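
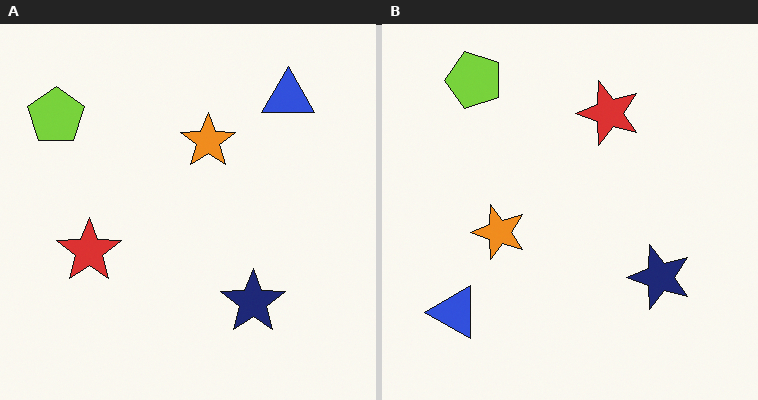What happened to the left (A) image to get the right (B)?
Transposed (reflected across the top-left ↔ bottom-right diagonal).

Shapes have swapped their row and column positions — what was in the top-right is now in the bottom-left — a diagonal reflection.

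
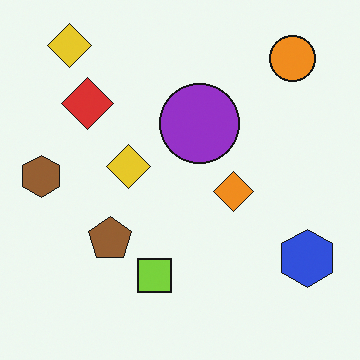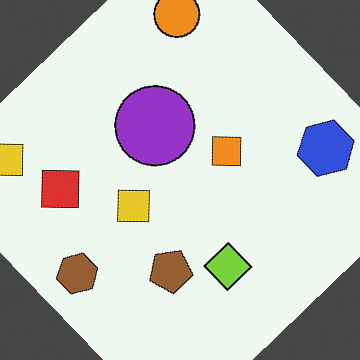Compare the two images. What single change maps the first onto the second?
Rotated counter-clockwise by a large amount — several tens of degrees.

Every shape is tilted by the same angle and the image corners show triangular fill wedges — a whole-image rotation by a non-right angle.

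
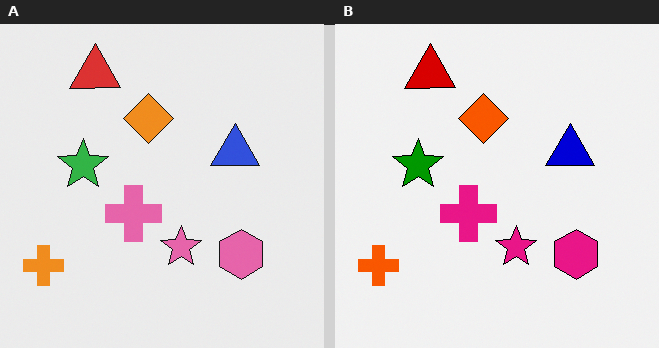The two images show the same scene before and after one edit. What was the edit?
The image was boosted in contrast.

Tones are pushed away from mid-grey across the whole image — a global contrast change.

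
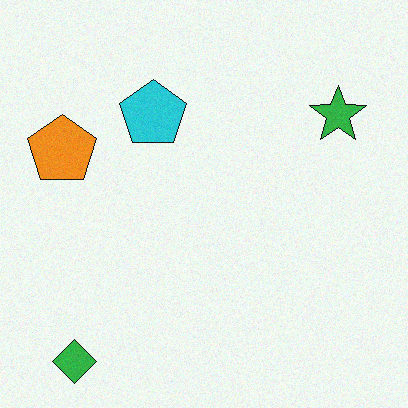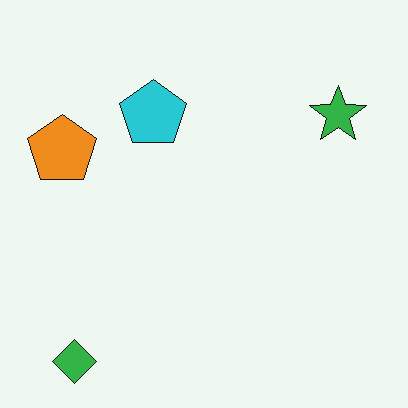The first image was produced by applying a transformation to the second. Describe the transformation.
It was degraded with subtle gaussian noise.

Random speckle covers the whole image, including the flat background.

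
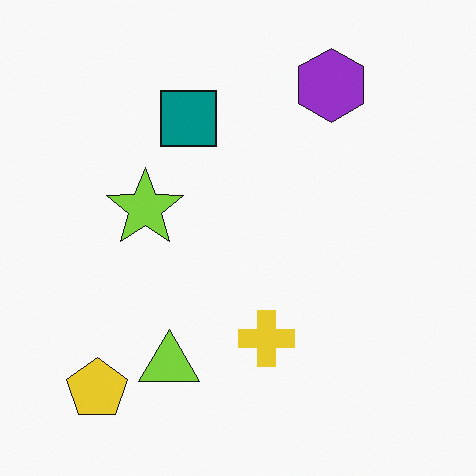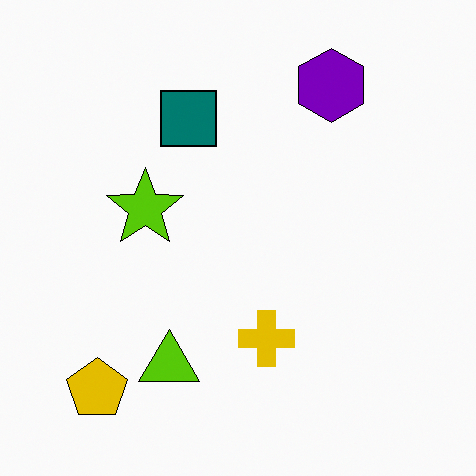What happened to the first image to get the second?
Given slightly increased contrast.

Tones are pushed away from mid-grey across the whole image — a global contrast change.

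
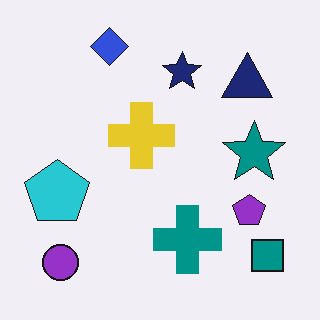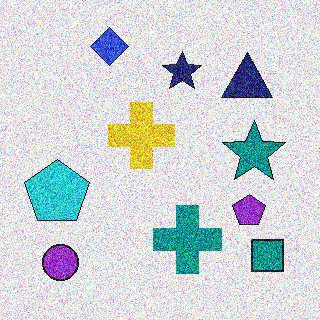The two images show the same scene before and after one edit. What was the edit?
The transformation is: degraded with a thick layer of grain.

Random speckle covers the whole image, including the flat background.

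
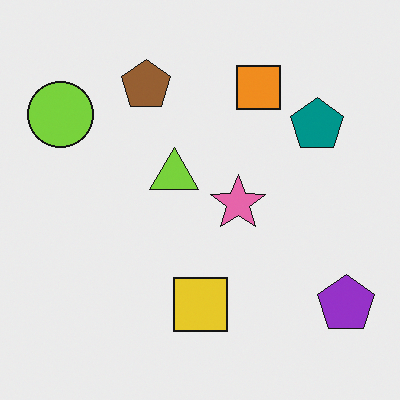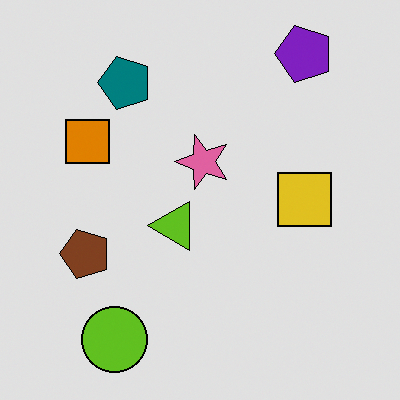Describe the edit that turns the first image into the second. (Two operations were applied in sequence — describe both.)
It was moderately posterized, then rotated 90° counter-clockwise.

Each flat color has snapped to a coarser quantized level — most visibly, the near-white background has dropped to a flat grey. The purple pentagon sits in the bottom-right of the first image and the top-right of the second — consistent with a whole-image 90° counter-clockwise rotation.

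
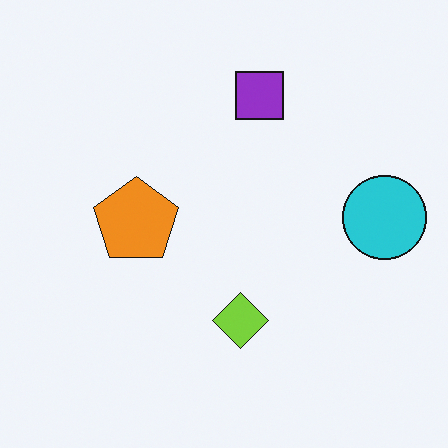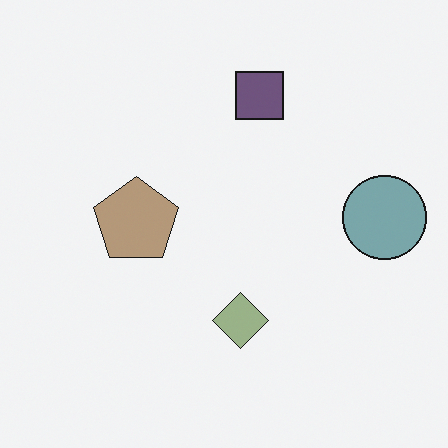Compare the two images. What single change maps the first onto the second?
The transformation is: heavily desaturated.

All colors are more muted and greyish — a global saturation change.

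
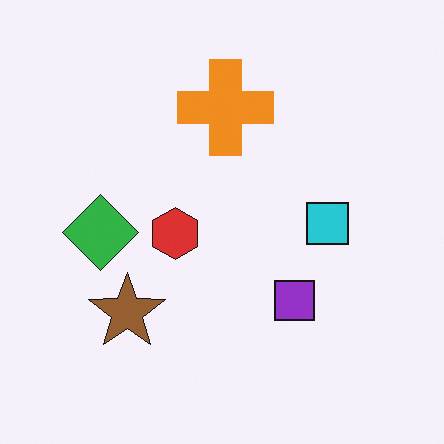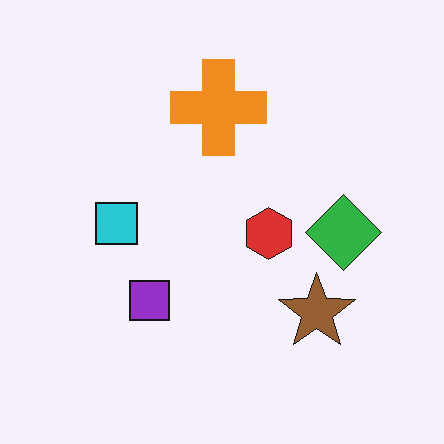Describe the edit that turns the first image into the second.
The second image is the first flipped horizontally (left ↔ right).

The green diamond is in the left of the first image and the right of the second — shapes on opposite sides of the vertical midline have swapped in a mirror flip.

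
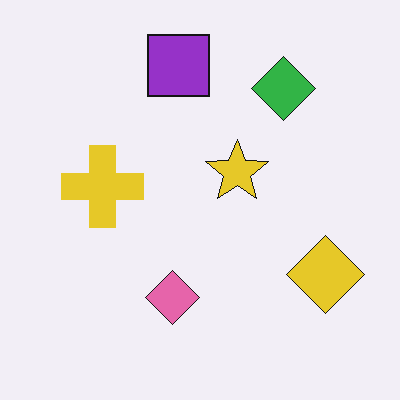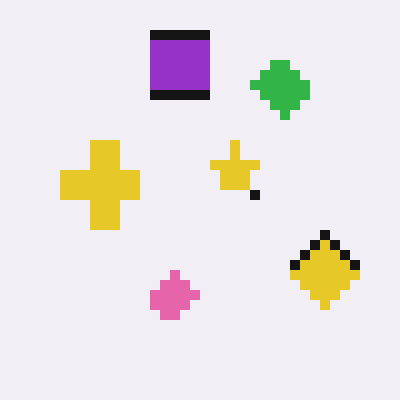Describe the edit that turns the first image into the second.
This is the original image coarsely pixelated.

Shapes are reduced to large square blocks; fine edges and outlines are lost — a downscale-then-upscale (mosaic) effect.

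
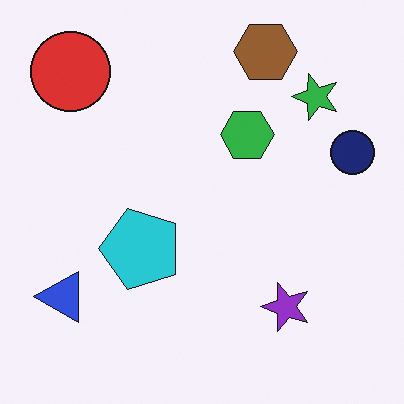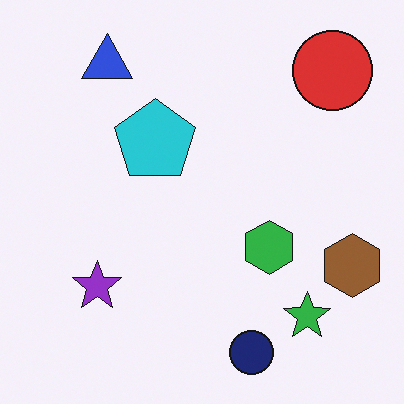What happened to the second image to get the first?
It was rotated 90° counter-clockwise.

The red circle sits in the top-right of the second image and the top-left of the first — consistent with a whole-image 90° counter-clockwise rotation.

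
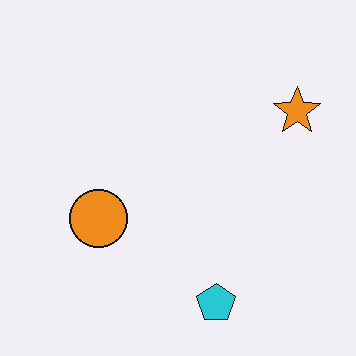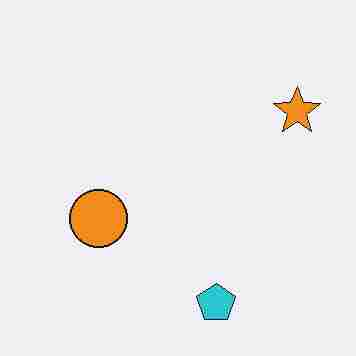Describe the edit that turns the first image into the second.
Heavily JPEG-compressed with obvious blocking artifacts.

Blocky 8×8 compression artifacts appear around shape edges and the flat background shows ringing — characteristic JPEG degradation.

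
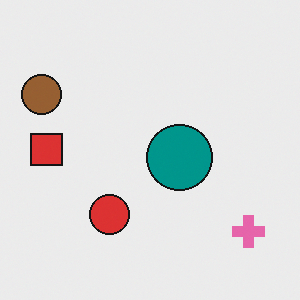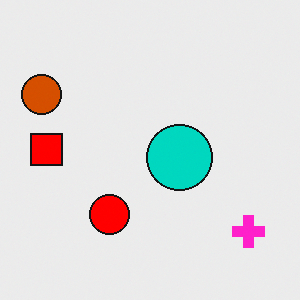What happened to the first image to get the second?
The second image is the first made much more vivid (saturation change).

All colors are more vivid — a global saturation change.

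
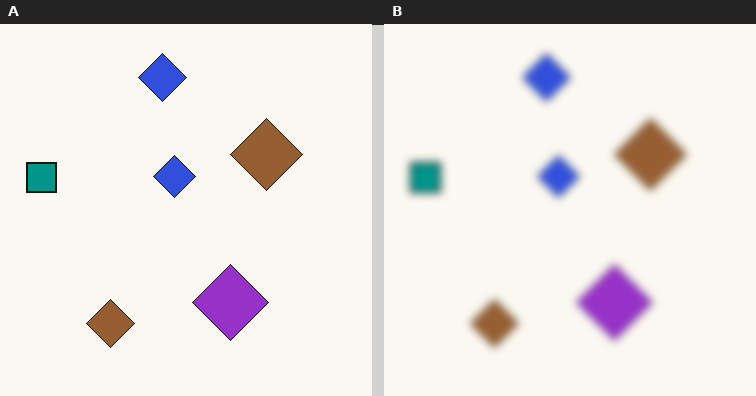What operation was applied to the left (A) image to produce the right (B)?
The right (B) image is the left (A) noticeably gaussian-blurred.

Shape edges and outlines are uniformly softened across the whole image.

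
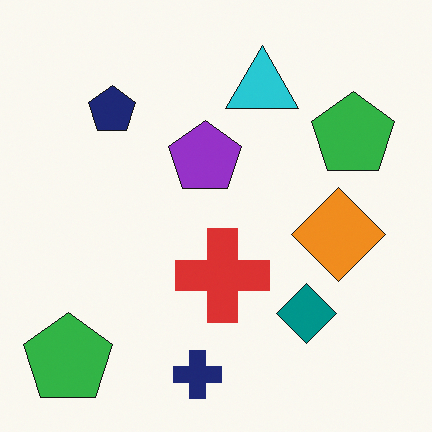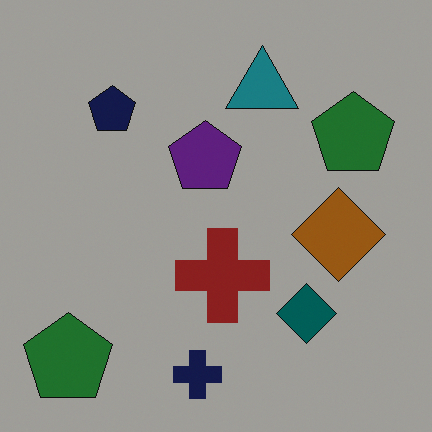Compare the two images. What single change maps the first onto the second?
It was substantially darkened.

Every pixel — background and shapes alike — is uniformly darkened.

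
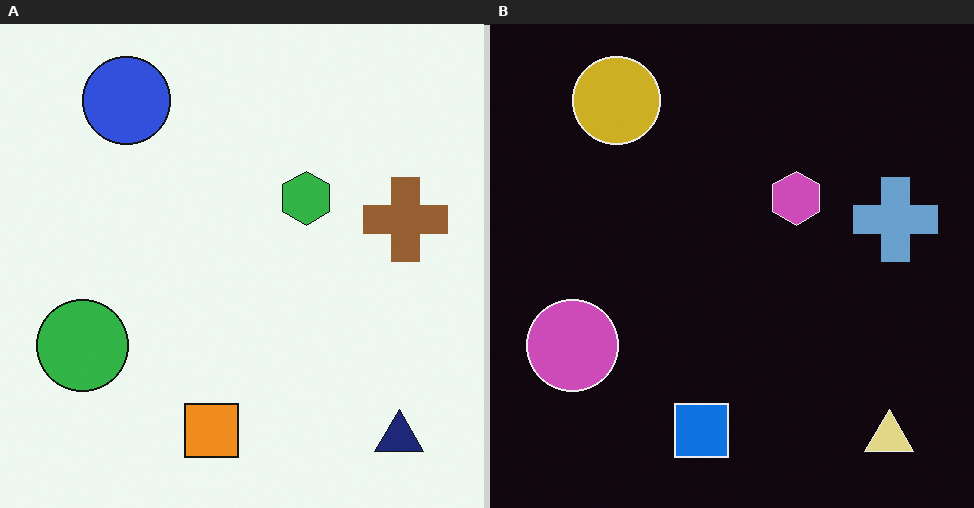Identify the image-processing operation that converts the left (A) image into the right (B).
Color-inverted (negative).

The light background has become dark and every shape's color is its complement — a photographic negative.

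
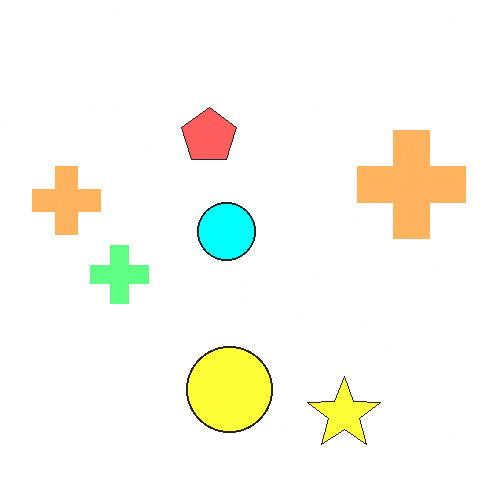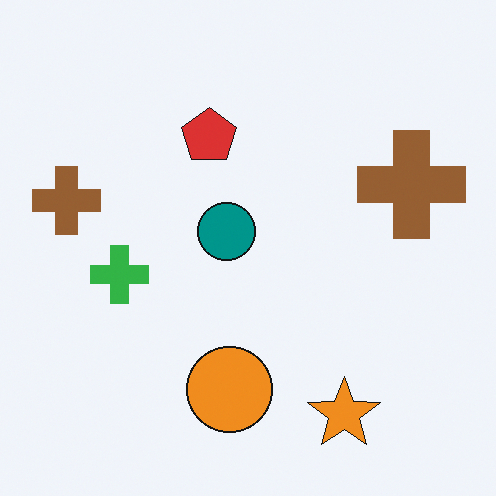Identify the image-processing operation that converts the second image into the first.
The first image is the second noticeably brightened.

Every pixel — background and shapes alike — is uniformly brightened.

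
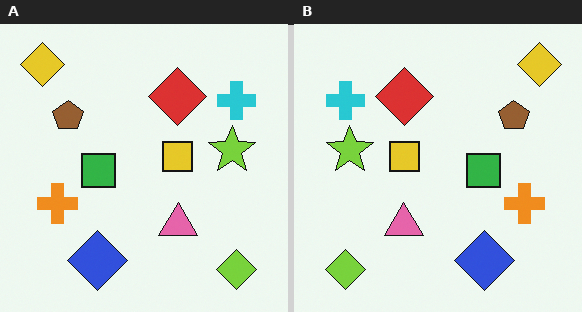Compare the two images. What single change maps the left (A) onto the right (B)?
The transformation is: flipped horizontally (left ↔ right).

The yellow diamond is in the top-left of the left (A) image and the top-right of the right (B) — shapes on opposite sides of the vertical midline have swapped in a mirror flip.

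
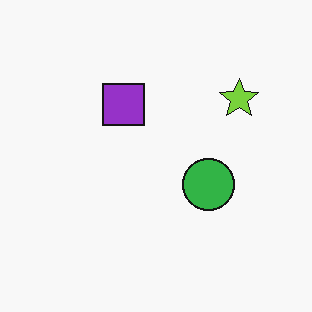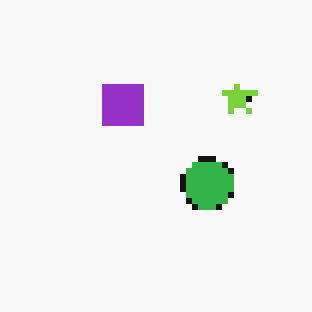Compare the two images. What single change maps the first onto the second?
The second image is the first pixelated into visible square blocks.

Shapes are reduced to large square blocks; fine edges and outlines are lost — a downscale-then-upscale (mosaic) effect.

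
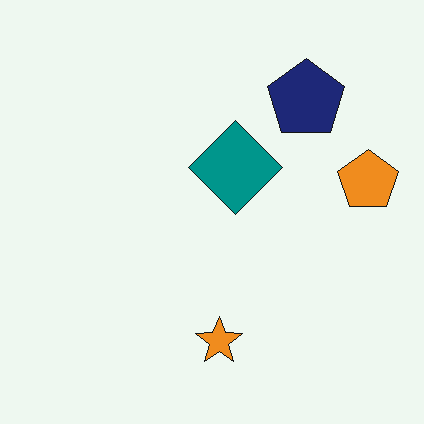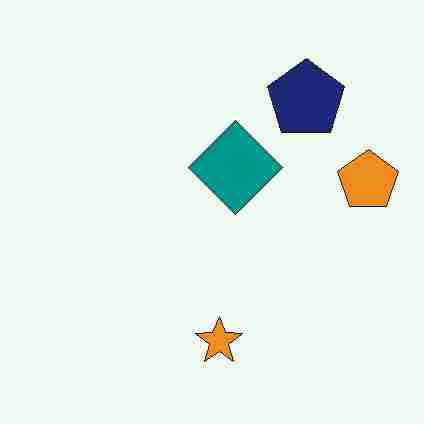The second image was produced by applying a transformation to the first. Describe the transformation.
The transformation is: heavily JPEG-compressed with obvious blocking artifacts.

Blocky 8×8 compression artifacts appear around shape edges and the flat background shows ringing — characteristic JPEG degradation.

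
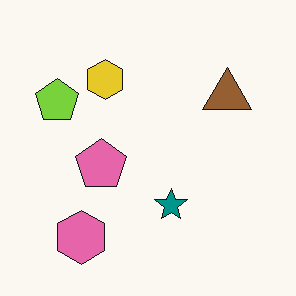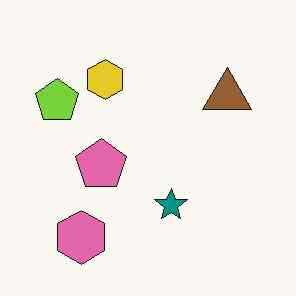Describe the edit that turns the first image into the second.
The image was JPEG-compressed with visible artifacts.

Blocky 8×8 compression artifacts appear around shape edges and the flat background shows ringing — characteristic JPEG degradation.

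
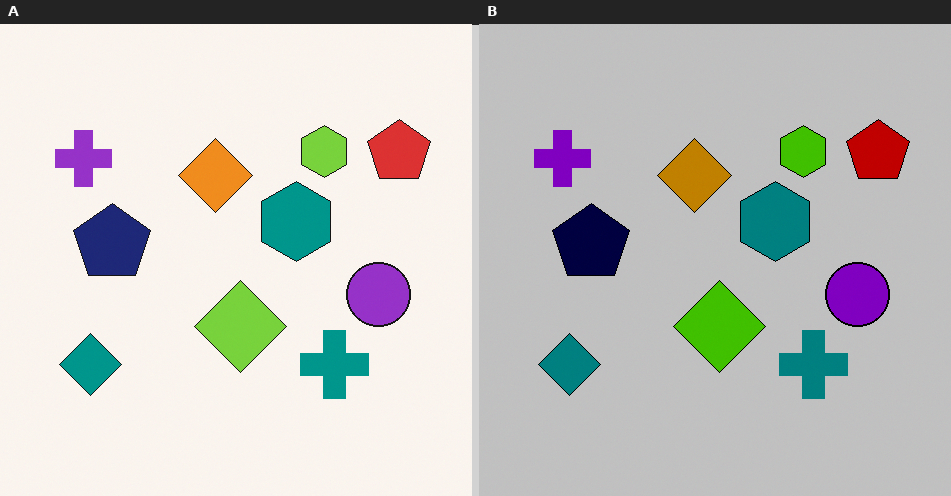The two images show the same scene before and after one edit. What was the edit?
The image was aggressively posterized.

Each flat color has snapped to a coarser quantized level — most visibly, the near-white background has dropped to a flat grey.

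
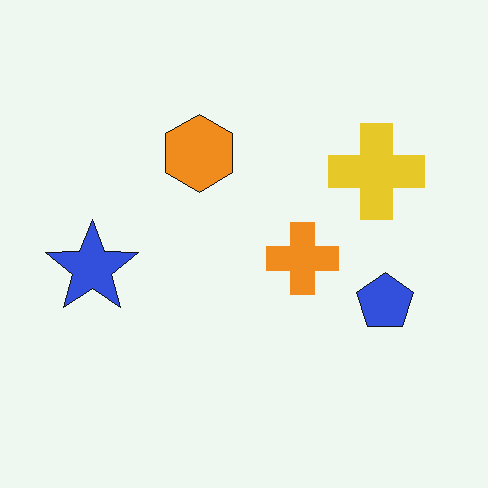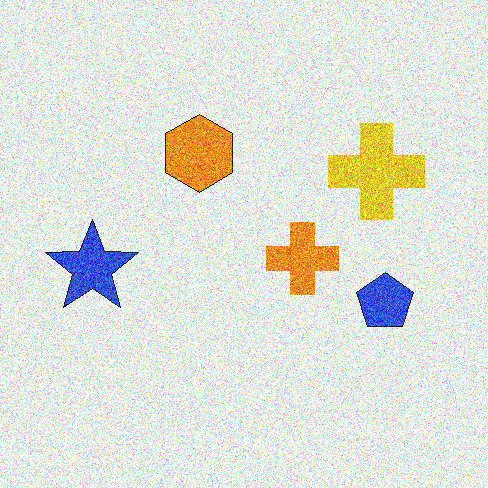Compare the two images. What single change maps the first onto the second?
This is the original image degraded with strong gaussian noise.

Random speckle covers the whole image, including the flat background.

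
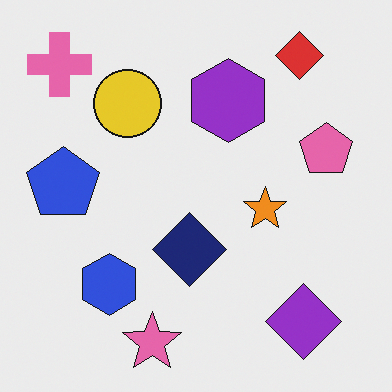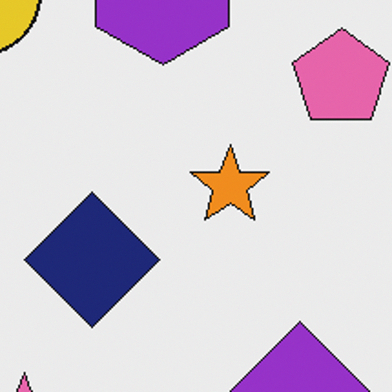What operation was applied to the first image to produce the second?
The image was cropped tightly and scaled back up.

The visible shapes are larger and the field of view is narrower; shapes near the original edges may be partly or wholly outside the frame — a crop-and-rescale.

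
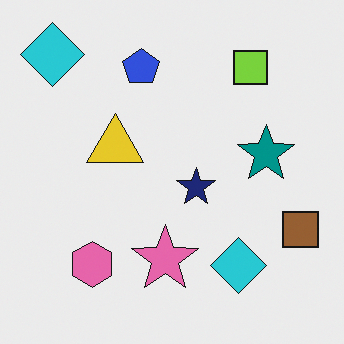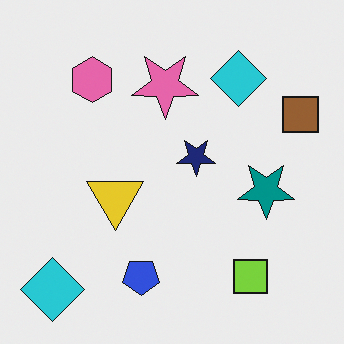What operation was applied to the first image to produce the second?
Flipped vertically (top ↔ bottom).

The blue pentagon is in the top of the first image and the bottom of the second — shapes on opposite sides of the horizontal midline have swapped in a mirror flip.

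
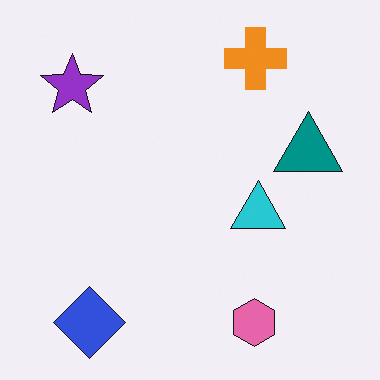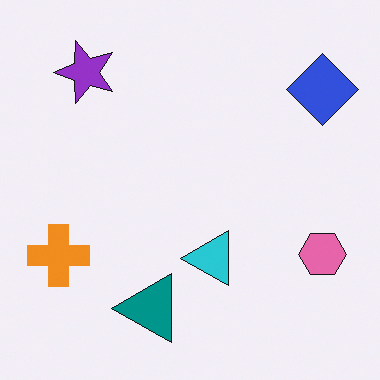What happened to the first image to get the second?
Transposed (reflected across the top-left ↔ bottom-right diagonal).

Shapes have swapped their row and column positions — what was in the top-right is now in the bottom-left — a diagonal reflection.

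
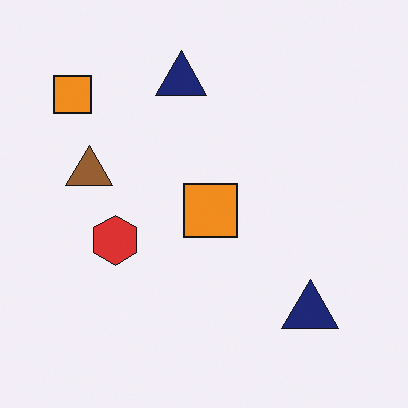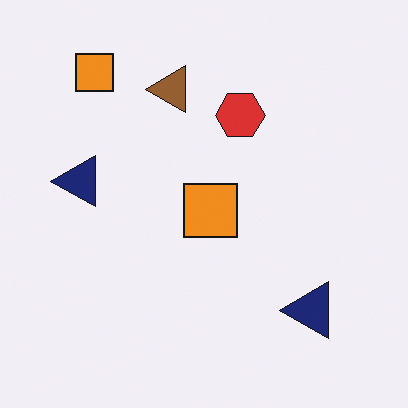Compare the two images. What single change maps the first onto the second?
The second image is the first transposed (reflected across the top-left ↔ bottom-right diagonal).

Shapes have swapped their row and column positions — what was in the top-right is now in the bottom-left — a diagonal reflection.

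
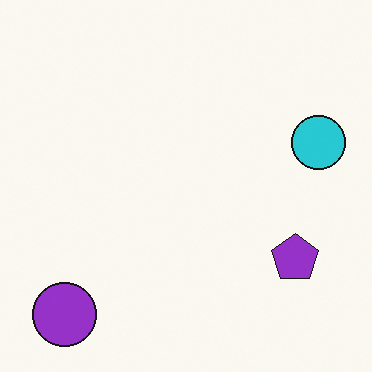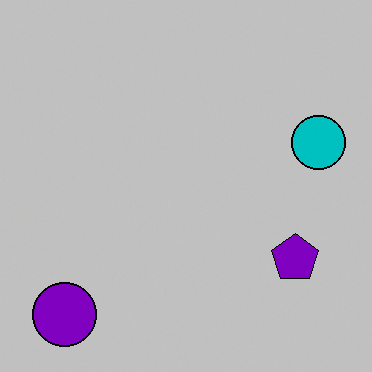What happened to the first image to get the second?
Aggressively posterized.

Each flat color has snapped to a coarser quantized level — most visibly, the near-white background has dropped to a flat grey.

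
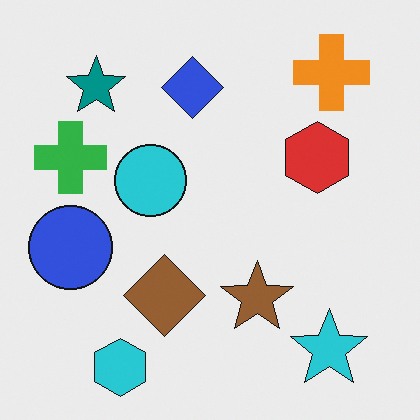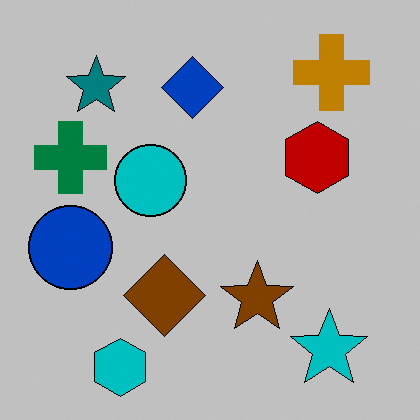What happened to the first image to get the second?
The image was heavily posterized to just a handful of flat colors.

Each flat color has snapped to a coarser quantized level — most visibly, the near-white background has dropped to a flat grey.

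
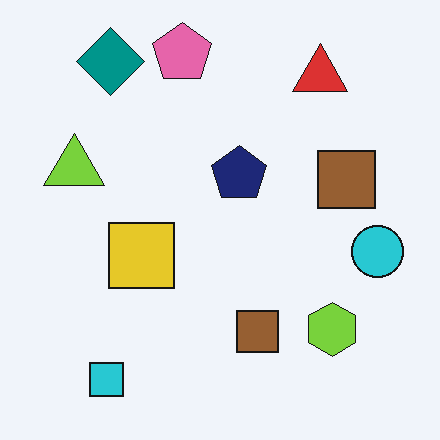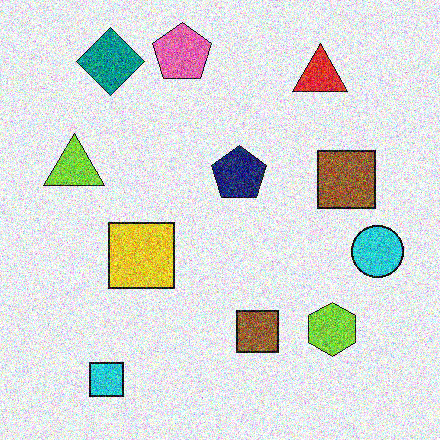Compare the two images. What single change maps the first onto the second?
The second image is the first degraded with a thick layer of grain.

Random speckle covers the whole image, including the flat background.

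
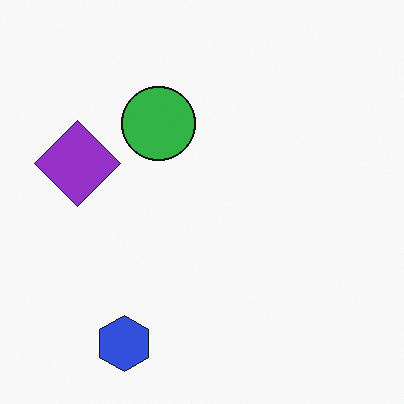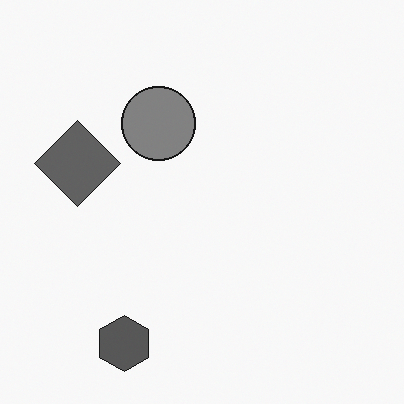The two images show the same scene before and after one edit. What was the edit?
The transformation is: converted to grayscale.

All color is removed — every shape is now a shade of grey.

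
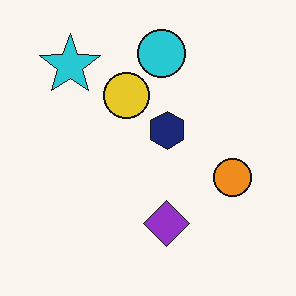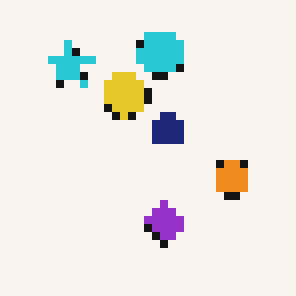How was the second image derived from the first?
The transformation is: pixelated into visible square blocks.

Shapes are reduced to large square blocks; fine edges and outlines are lost — a downscale-then-upscale (mosaic) effect.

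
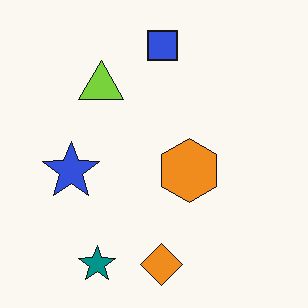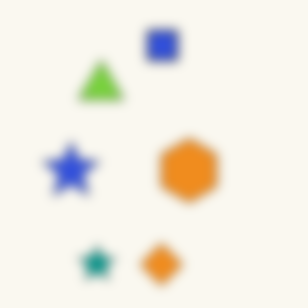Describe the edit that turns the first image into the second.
The transformation is: heavily blurred.

Shape edges and outlines are uniformly softened across the whole image.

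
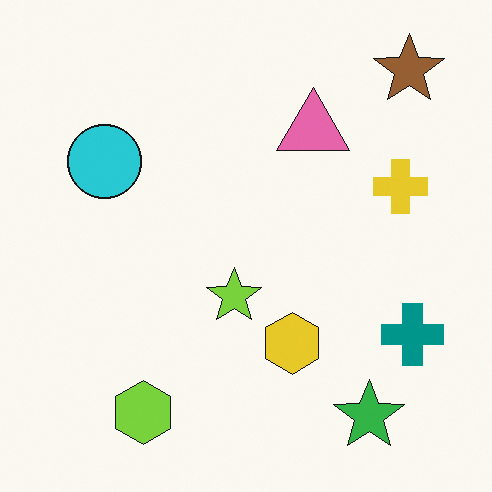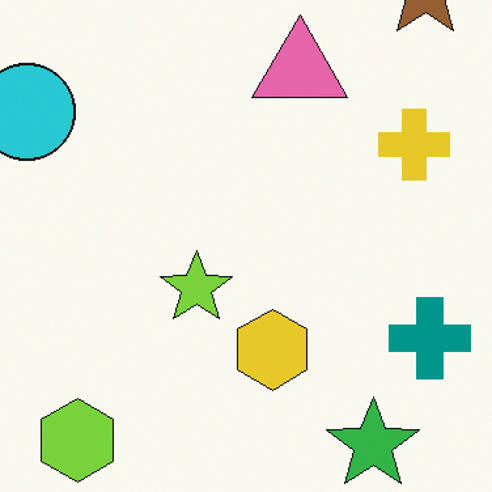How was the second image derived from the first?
The second image is the first cropped to a modestly smaller region and rescaled.

The visible shapes are larger and the field of view is narrower; shapes near the original edges may be partly or wholly outside the frame — a crop-and-rescale.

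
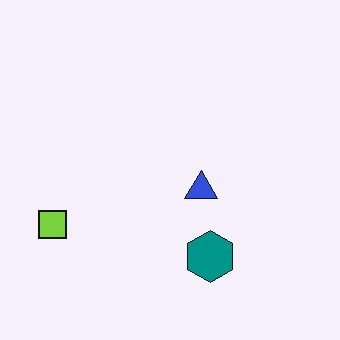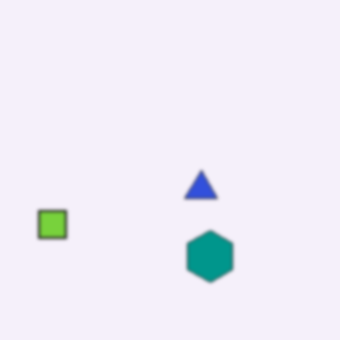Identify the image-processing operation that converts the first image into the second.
The transformation is: lightly blurred.

Shape edges and outlines are uniformly softened across the whole image.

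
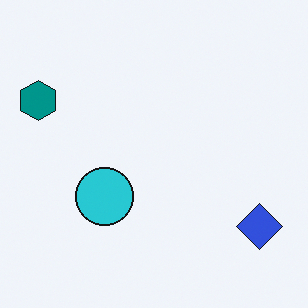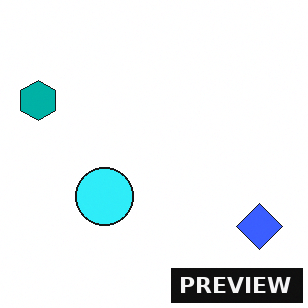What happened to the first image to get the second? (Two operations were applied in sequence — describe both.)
This is the original image slightly brightened, then watermarked with the text "PREVIEW" in the lower-right corner.

Every pixel — background and shapes alike — is uniformly brightened. A dark label reading "PREVIEW" appears in the lower-right corner.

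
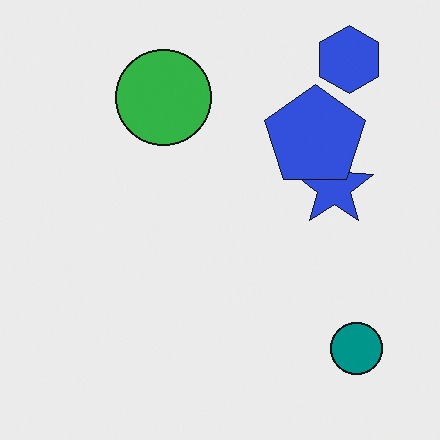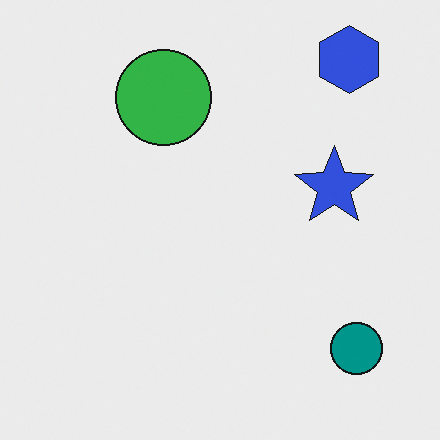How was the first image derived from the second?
The image was overlaid with an additional blue pentagon.

A blue pentagon appears in the first image that is absent from the second.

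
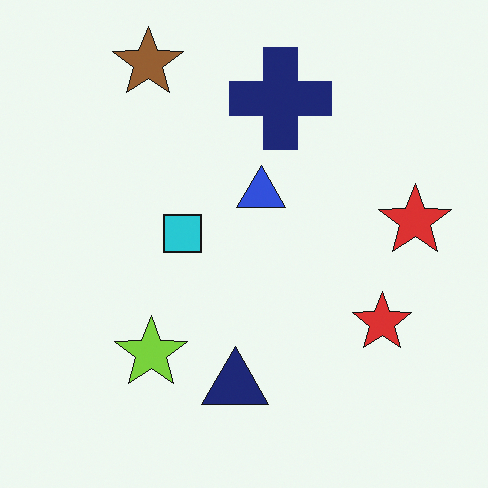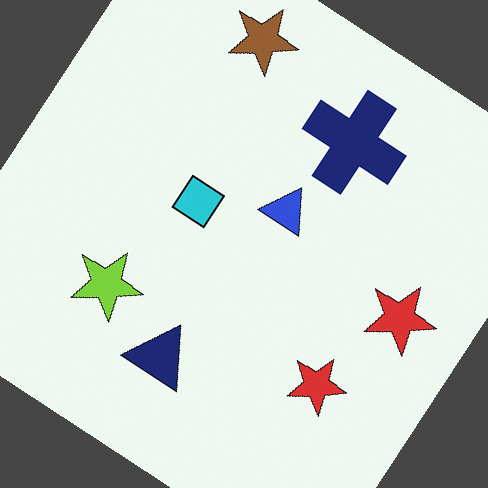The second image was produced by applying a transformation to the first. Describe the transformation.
The transformation is: rotated clockwise by a large amount — several tens of degrees.

Every shape is tilted by the same angle and the image corners show triangular fill wedges — a whole-image rotation by a non-right angle.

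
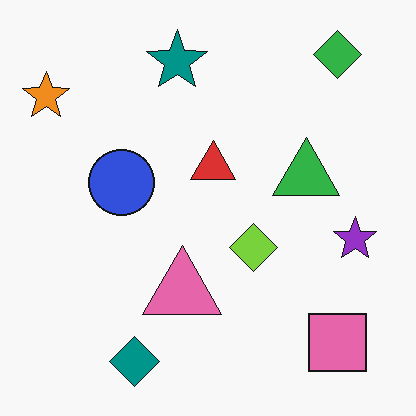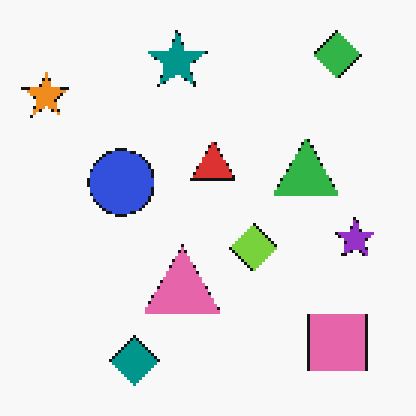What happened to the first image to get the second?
Mildly pixelated.

Shapes are reduced to large square blocks; fine edges and outlines are lost — a downscale-then-upscale (mosaic) effect.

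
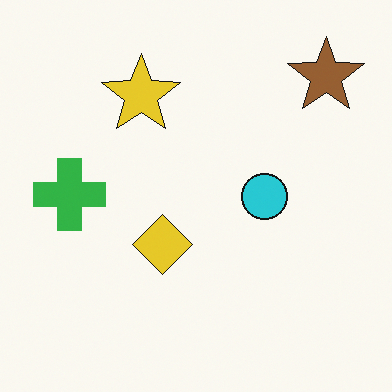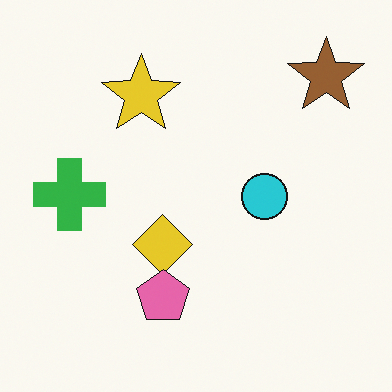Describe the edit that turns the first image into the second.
This is the original image overlaid with an additional pink pentagon.

A pink pentagon appears in the second image that is absent from the first.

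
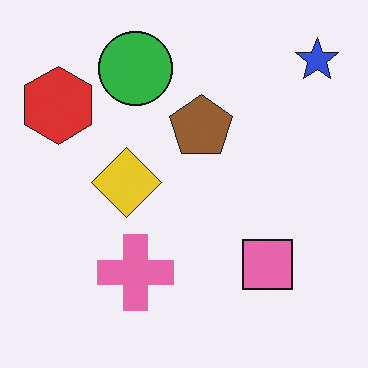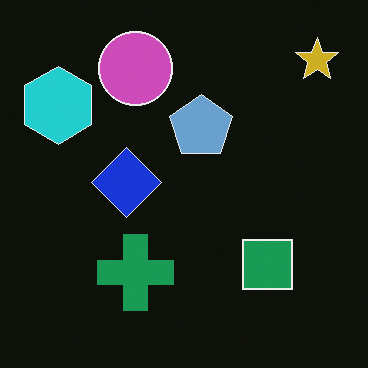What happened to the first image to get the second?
This is the original image color-inverted (negative).

The light background has become dark and every shape's color is its complement — a photographic negative.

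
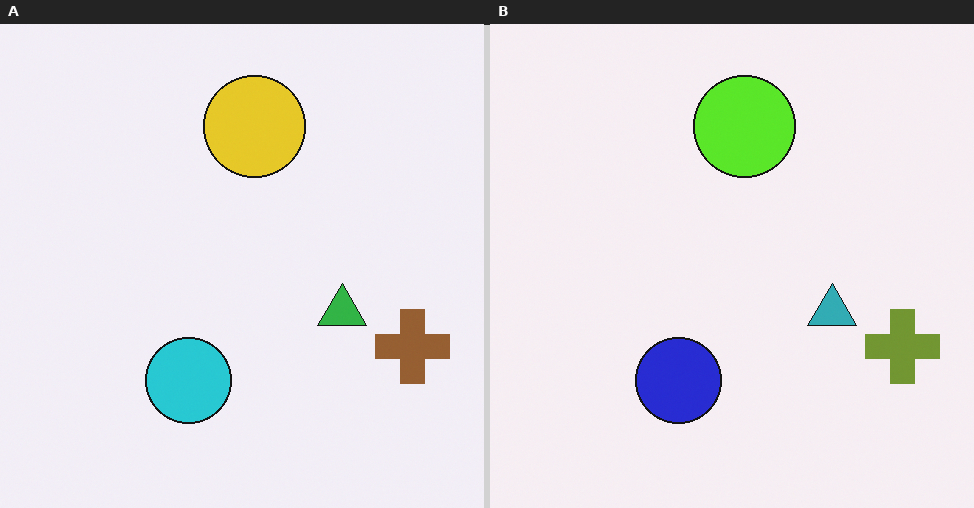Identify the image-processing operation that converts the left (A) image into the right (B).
This is the original image hue-shifted by a small amount.

Every shape's color has rotated by the same amount around the hue wheel — a uniform hue shift.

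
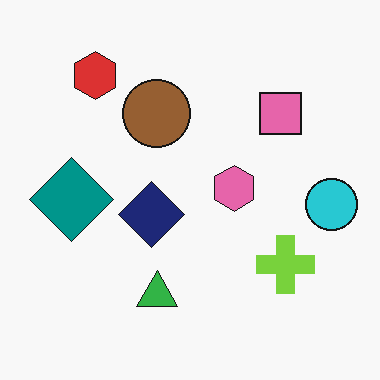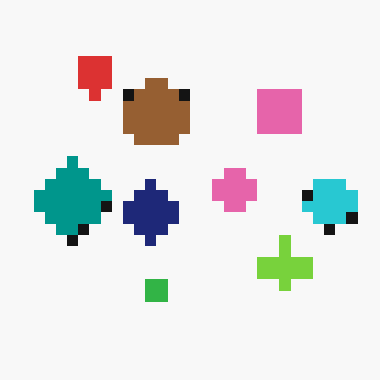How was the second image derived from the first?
It was heavily pixelated into large blocks.

Shapes are reduced to large square blocks; fine edges and outlines are lost — a downscale-then-upscale (mosaic) effect.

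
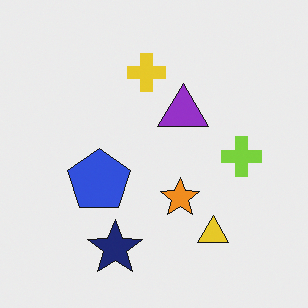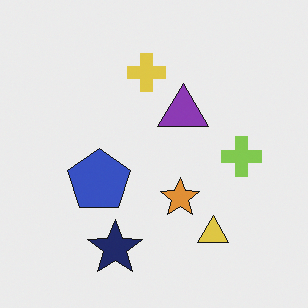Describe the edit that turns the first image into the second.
The image was slightly desaturated.

All colors are more muted and greyish — a global saturation change.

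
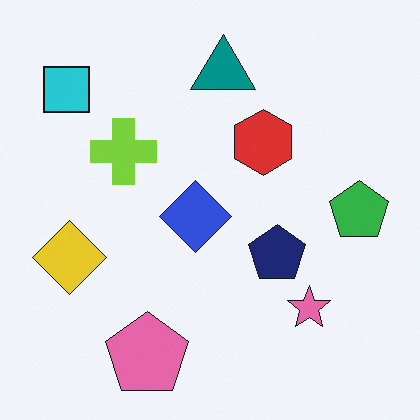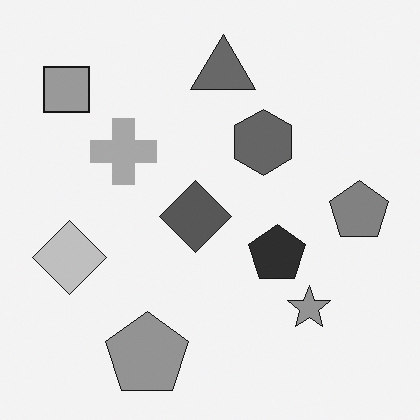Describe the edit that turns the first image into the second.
This is the original image converted to grayscale.

All color is removed — every shape is now a shade of grey.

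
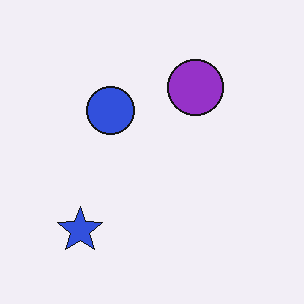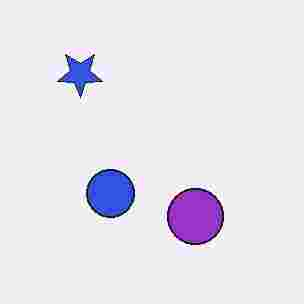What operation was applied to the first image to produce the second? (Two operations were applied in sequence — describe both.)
The image was heavily JPEG-compressed with obvious blocking artifacts, then flipped vertically (top ↔ bottom).

Blocky 8×8 compression artifacts appear around shape edges and the flat background shows ringing — characteristic JPEG degradation. The blue star is in the bottom-left of the first image and the top-left of the second — shapes on opposite sides of the horizontal midline have swapped in a mirror flip.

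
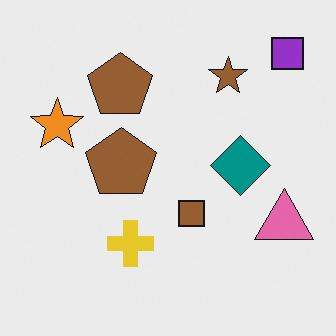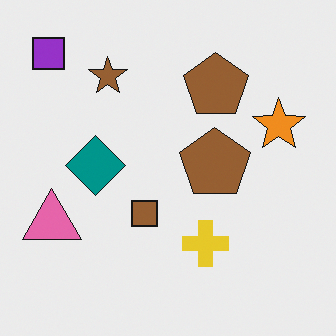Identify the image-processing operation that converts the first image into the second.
The image was flipped horizontally (left ↔ right).

The purple square is in the top-right of the first image and the top-left of the second — shapes on opposite sides of the vertical midline have swapped in a mirror flip.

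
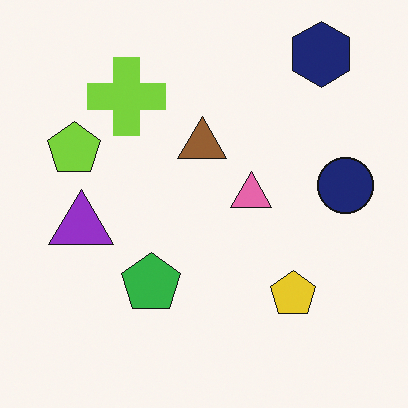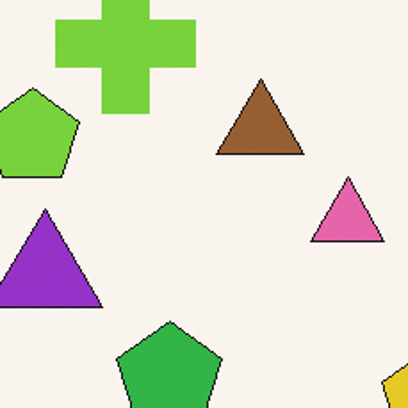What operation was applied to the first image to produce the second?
Cropped tightly and scaled back up.

The visible shapes are larger and the field of view is narrower; shapes near the original edges may be partly or wholly outside the frame — a crop-and-rescale.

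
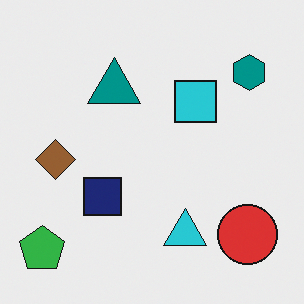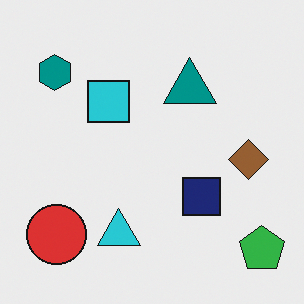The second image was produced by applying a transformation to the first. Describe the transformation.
It was flipped horizontally (left ↔ right).

The green pentagon is in the bottom-left of the first image and the bottom-right of the second — shapes on opposite sides of the vertical midline have swapped in a mirror flip.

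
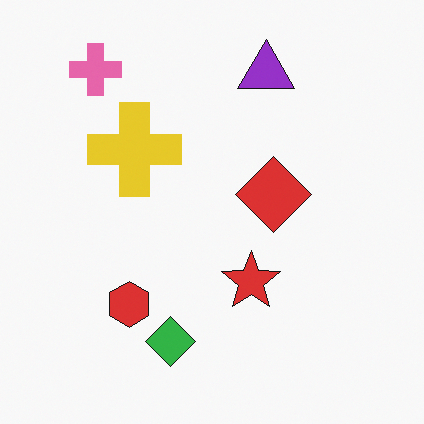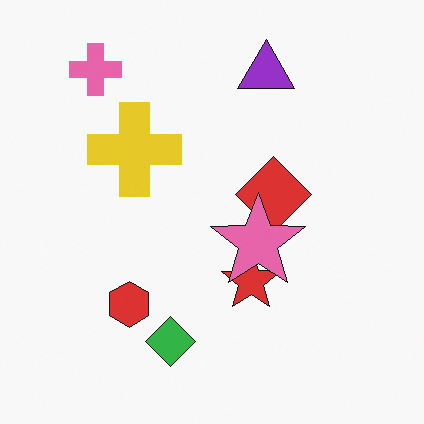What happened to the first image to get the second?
It was overlaid with an additional pink star.

A pink star appears in the second image that is absent from the first.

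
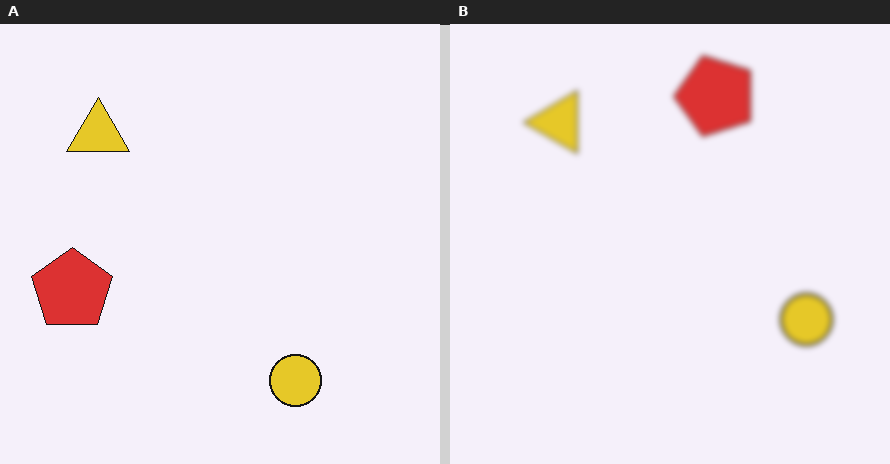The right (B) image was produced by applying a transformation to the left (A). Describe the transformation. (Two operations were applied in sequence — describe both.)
It was moderately blurred, then transposed (reflected across the top-left ↔ bottom-right diagonal).

Shape edges and outlines are uniformly softened across the whole image. Shapes have swapped their row and column positions — what was in the top-right is now in the bottom-left — a diagonal reflection.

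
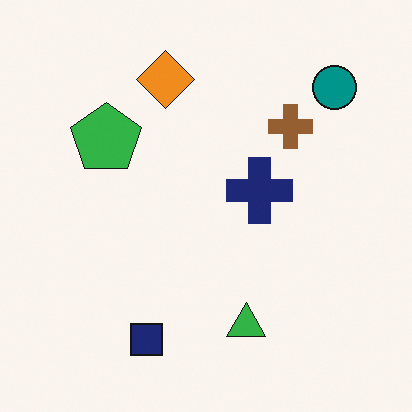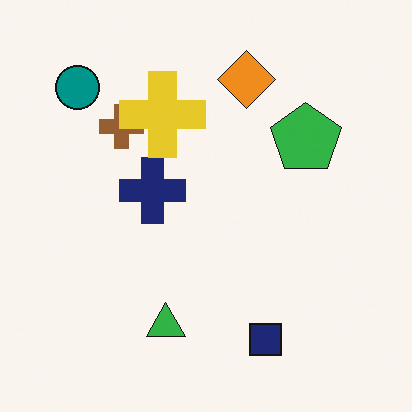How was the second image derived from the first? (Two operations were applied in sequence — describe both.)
The second image is the first flipped horizontally (left ↔ right), then overlaid with an additional yellow cross.

The teal circle is in the top-right of the first image and the top-left of the second — shapes on opposite sides of the vertical midline have swapped in a mirror flip. A yellow cross appears in the second image that is absent from the first.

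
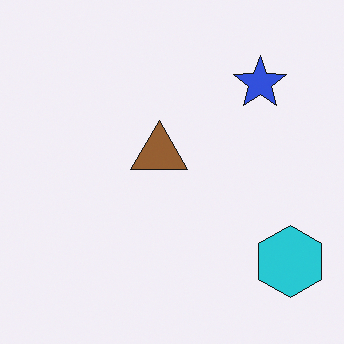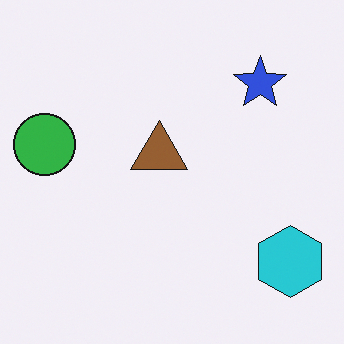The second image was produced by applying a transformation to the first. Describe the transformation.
The transformation is: overlaid with an additional green circle.

A green circle appears in the second image that is absent from the first.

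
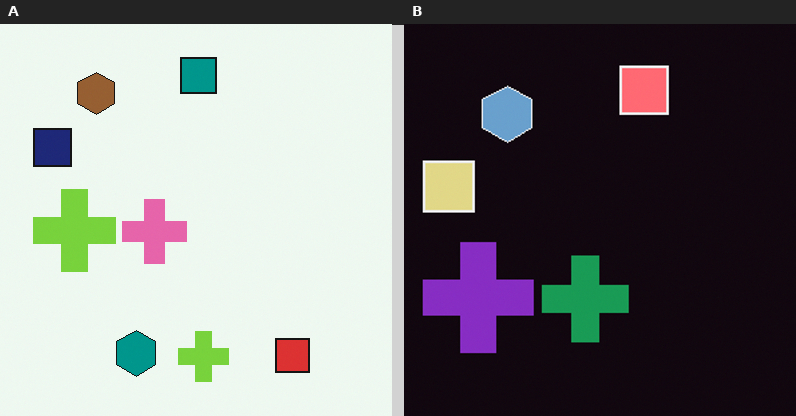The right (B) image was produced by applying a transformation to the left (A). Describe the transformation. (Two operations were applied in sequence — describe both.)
The image was cropped slightly and scaled back up, then color-inverted (negative).

The visible shapes are larger and the field of view is narrower; shapes near the original edges may be partly or wholly outside the frame — a crop-and-rescale. The light background has become dark and every shape's color is its complement — a photographic negative.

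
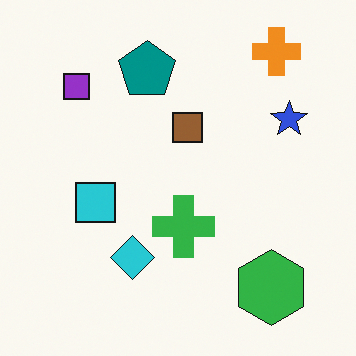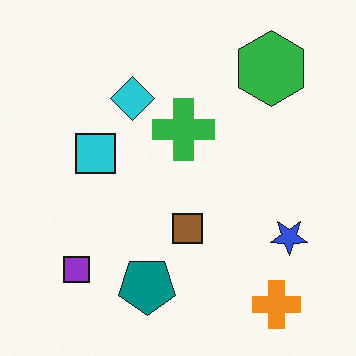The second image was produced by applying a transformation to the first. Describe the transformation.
The image was flipped vertically (top ↔ bottom).

The orange cross is in the top-right of the first image and the bottom-right of the second — shapes on opposite sides of the horizontal midline have swapped in a mirror flip.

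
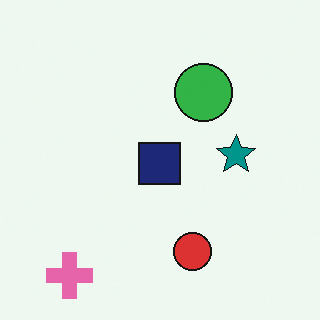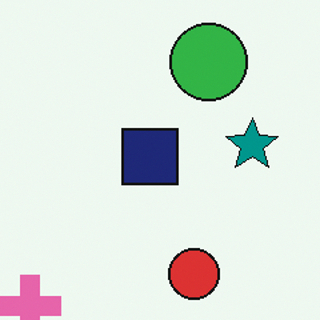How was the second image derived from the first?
This is the original image cropped slightly and scaled back up.

The visible shapes are larger and the field of view is narrower; shapes near the original edges may be partly or wholly outside the frame — a crop-and-rescale.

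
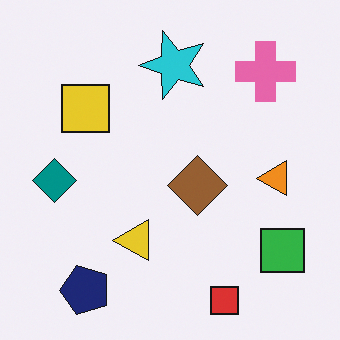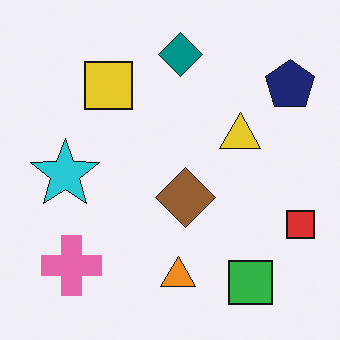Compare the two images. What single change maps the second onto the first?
This is the original image transposed (reflected across the top-left ↔ bottom-right diagonal).

Shapes have swapped their row and column positions — what was in the top-right is now in the bottom-left — a diagonal reflection.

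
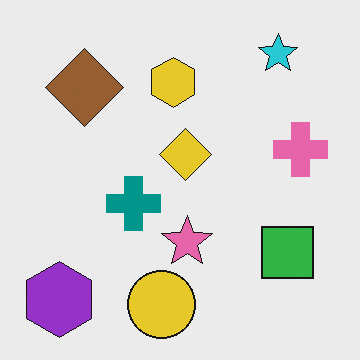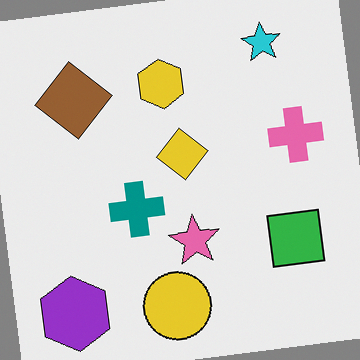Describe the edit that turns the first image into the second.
This is the original image rotated counter-clockwise by a slight angle.

Every shape is tilted by the same angle and the image corners show triangular fill wedges — a whole-image rotation by a non-right angle.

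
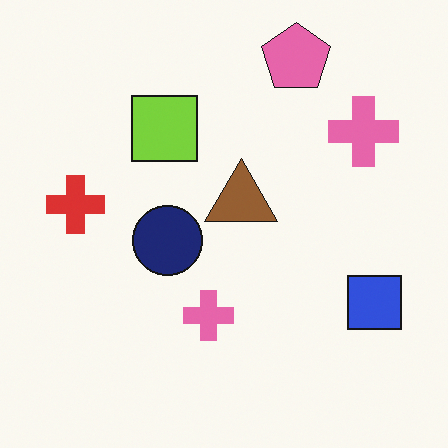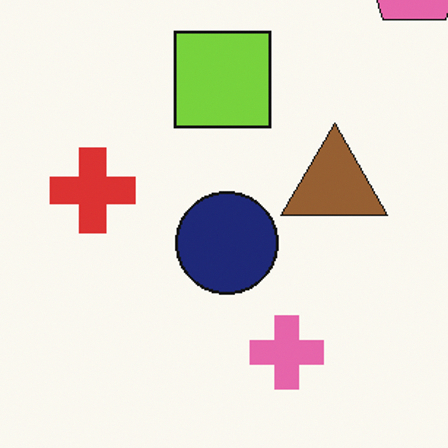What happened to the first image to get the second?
The image was cropped to a modestly smaller region and rescaled.

The visible shapes are larger and the field of view is narrower; shapes near the original edges may be partly or wholly outside the frame — a crop-and-rescale.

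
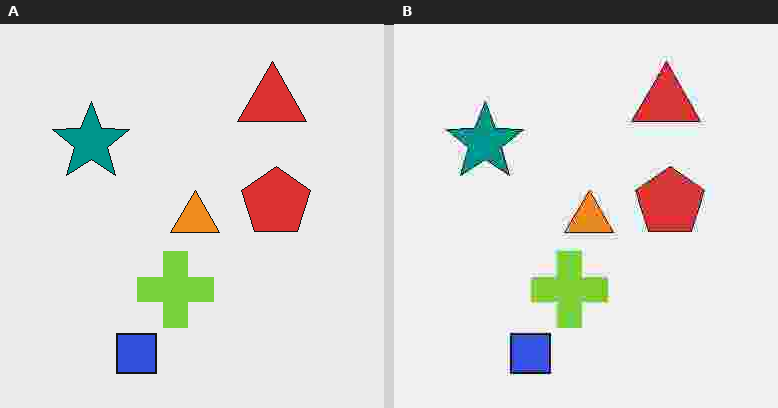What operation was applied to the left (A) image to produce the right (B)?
The right (B) image is the left (A) heavily JPEG-compressed with obvious blocking artifacts.

Blocky 8×8 compression artifacts appear around shape edges and the flat background shows ringing — characteristic JPEG degradation.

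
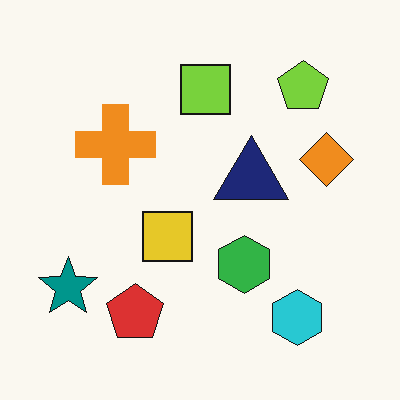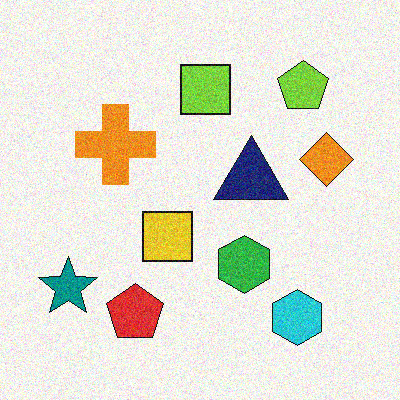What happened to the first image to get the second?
The second image is the first degraded with moderate additive noise.

Random speckle covers the whole image, including the flat background.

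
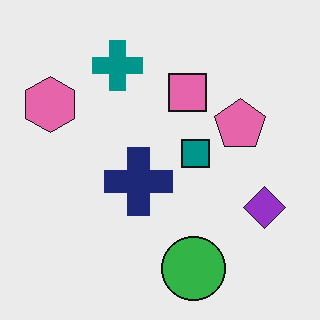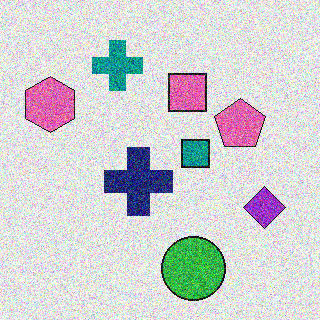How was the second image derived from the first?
Degraded with heavy additive noise.

Random speckle covers the whole image, including the flat background.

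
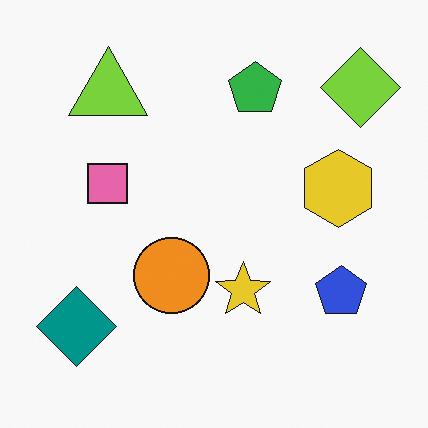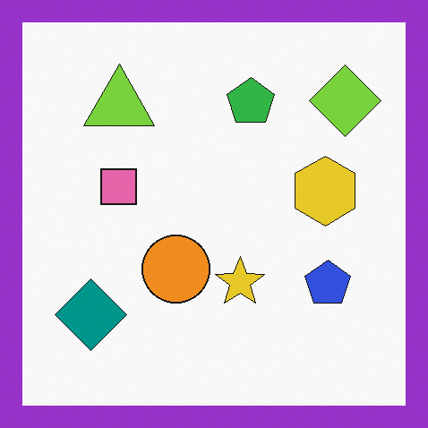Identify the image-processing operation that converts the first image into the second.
This is the original image framed with a purple border.

A solid purple frame runs around the edge of the second image, with the content slightly shrunk inside it.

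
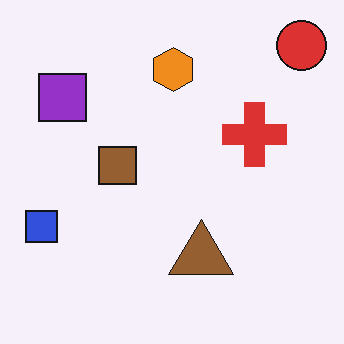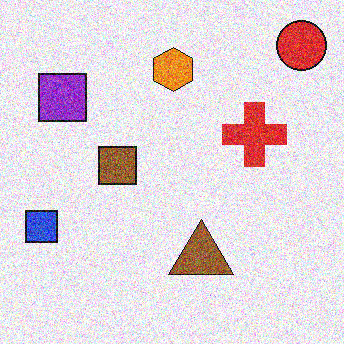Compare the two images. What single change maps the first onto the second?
The transformation is: degraded with heavy additive noise.

Random speckle covers the whole image, including the flat background.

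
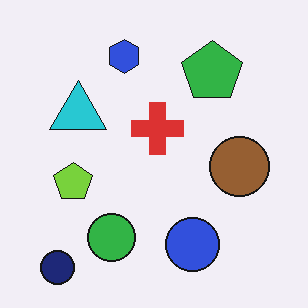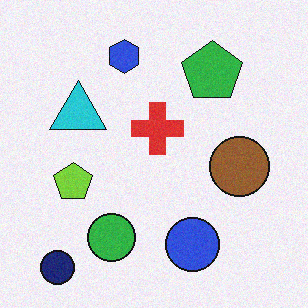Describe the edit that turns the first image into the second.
The second image is the first degraded with light additive noise.

Random speckle covers the whole image, including the flat background.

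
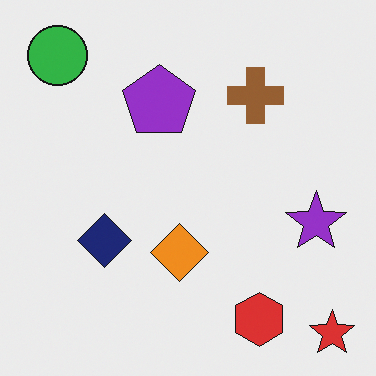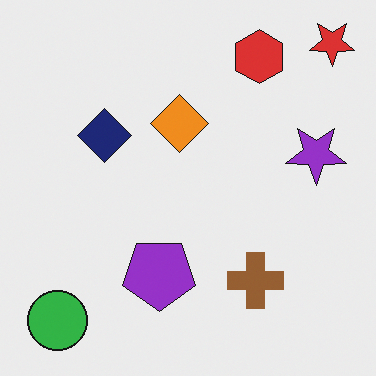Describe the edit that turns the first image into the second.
The transformation is: flipped vertically (top ↔ bottom).

The red star is in the bottom-right of the first image and the top-right of the second — shapes on opposite sides of the horizontal midline have swapped in a mirror flip.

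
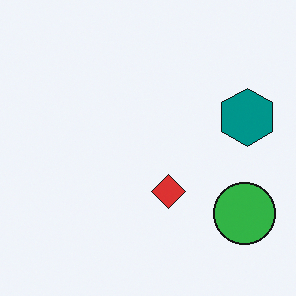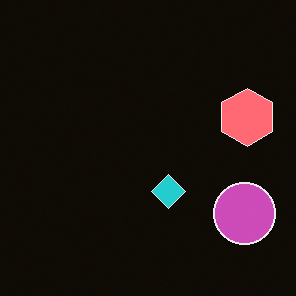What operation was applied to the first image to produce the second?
It was color-inverted (negative).

The light background has become dark and every shape's color is its complement — a photographic negative.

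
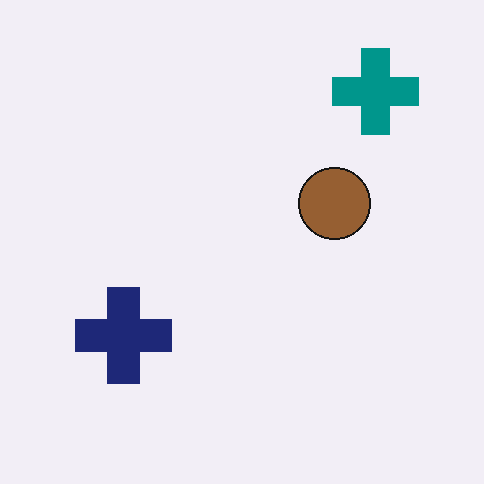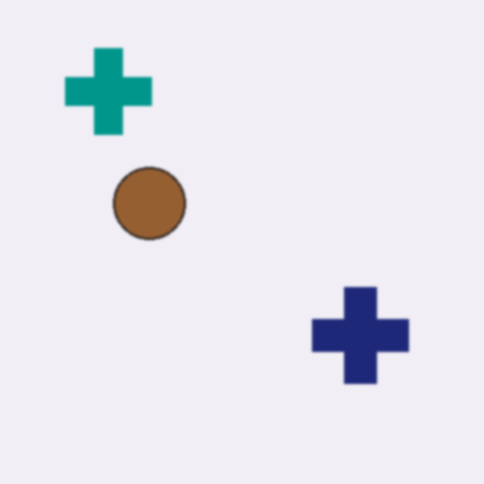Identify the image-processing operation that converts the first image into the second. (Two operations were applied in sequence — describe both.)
This is the original image flipped horizontally (left ↔ right), then given a subtle gaussian blur.

The teal cross is in the top-right of the first image and the top-left of the second — shapes on opposite sides of the vertical midline have swapped in a mirror flip. Shape edges and outlines are uniformly softened across the whole image.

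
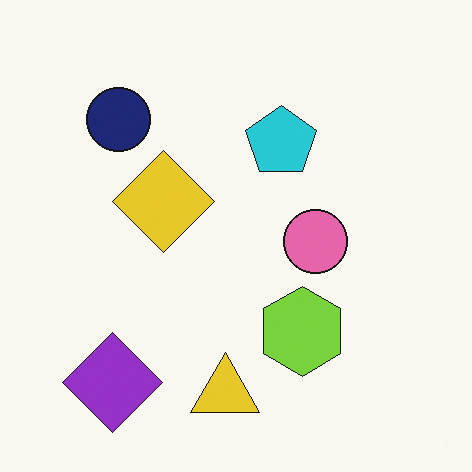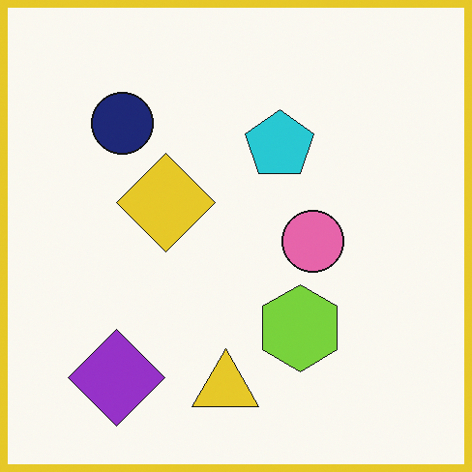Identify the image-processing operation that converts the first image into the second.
The image was framed with a yellow border.

A solid yellow frame runs around the edge of the second image, with the content slightly shrunk inside it.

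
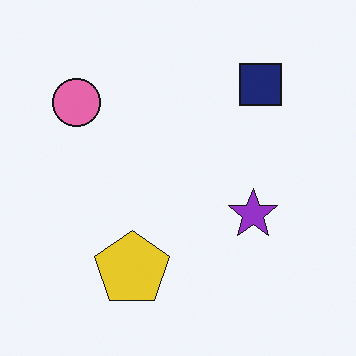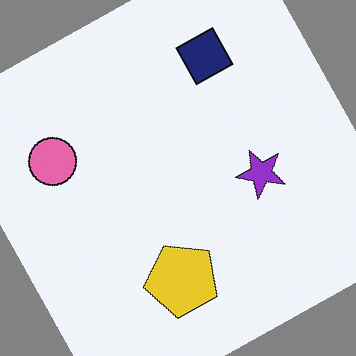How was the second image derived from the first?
The second image is the first rotated counter-clockwise by a clearly visible amount.

Every shape is tilted by the same angle and the image corners show triangular fill wedges — a whole-image rotation by a non-right angle.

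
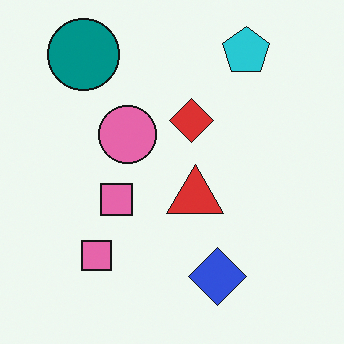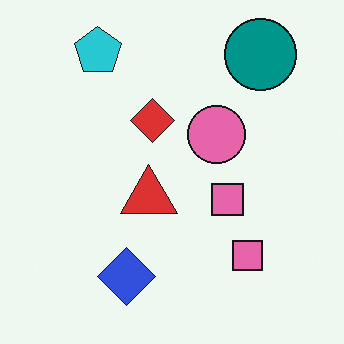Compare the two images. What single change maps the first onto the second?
It was flipped horizontally (left ↔ right).

The teal circle is in the top-left of the first image and the top-right of the second — shapes on opposite sides of the vertical midline have swapped in a mirror flip.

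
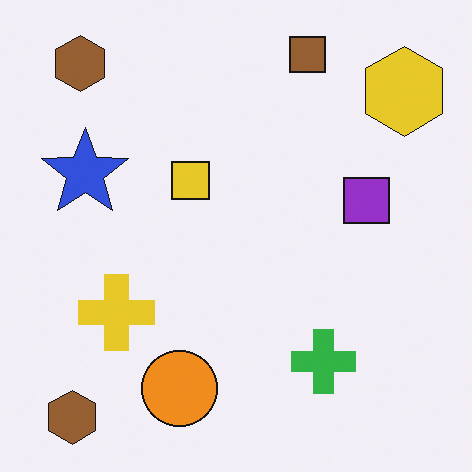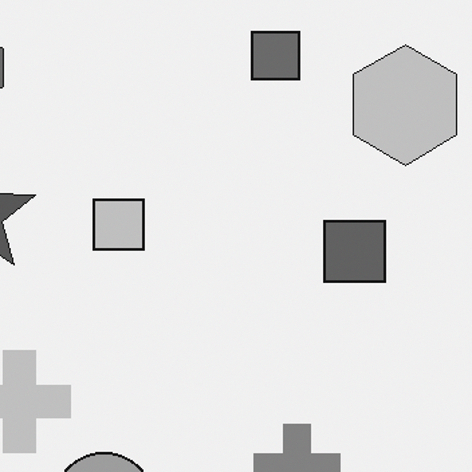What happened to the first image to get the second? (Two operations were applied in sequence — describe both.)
Cropped to a modestly smaller region and rescaled, then converted to grayscale.

The visible shapes are larger and the field of view is narrower; shapes near the original edges may be partly or wholly outside the frame — a crop-and-rescale. All color is removed — every shape is now a shade of grey.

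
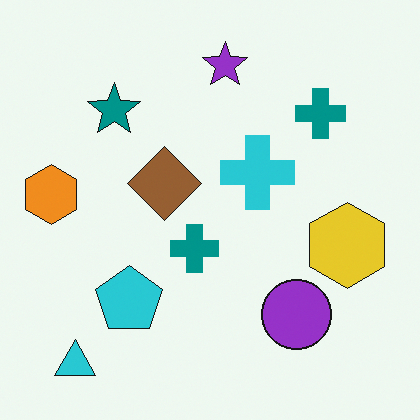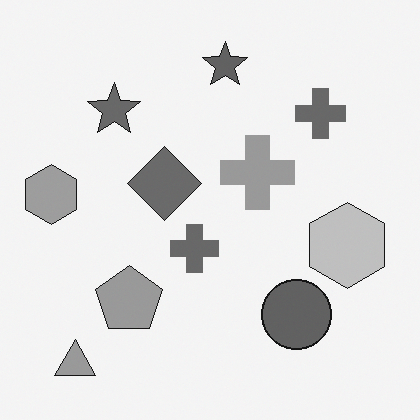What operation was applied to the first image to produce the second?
Converted to grayscale.

All color is removed — every shape is now a shade of grey.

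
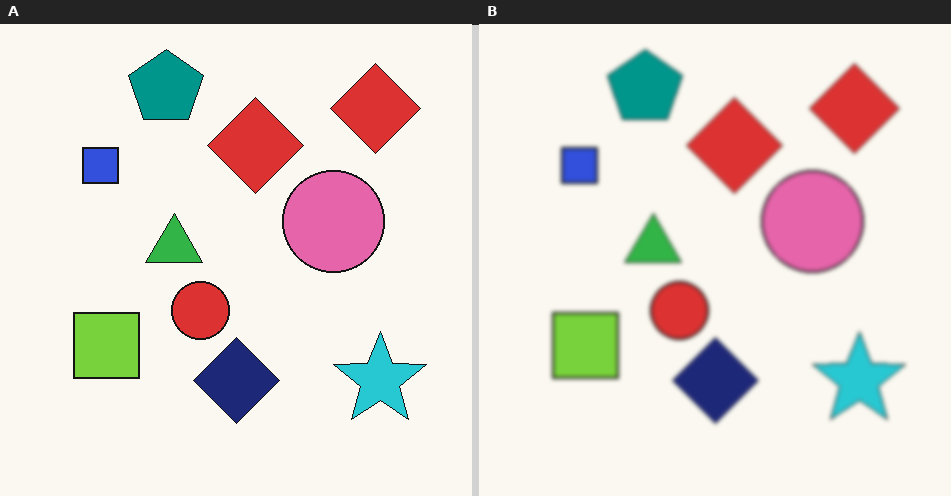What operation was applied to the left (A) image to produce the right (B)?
The image was given a subtle gaussian blur.

Shape edges and outlines are uniformly softened across the whole image.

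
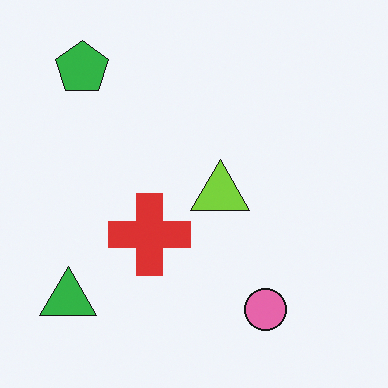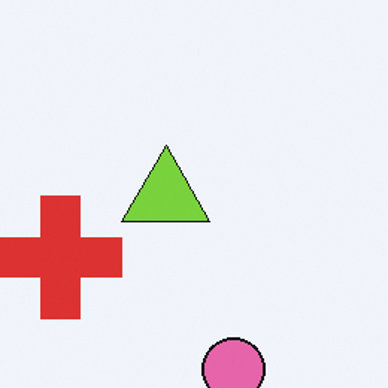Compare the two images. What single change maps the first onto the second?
It was cropped slightly and scaled back up.

The visible shapes are larger and the field of view is narrower; shapes near the original edges may be partly or wholly outside the frame — a crop-and-rescale.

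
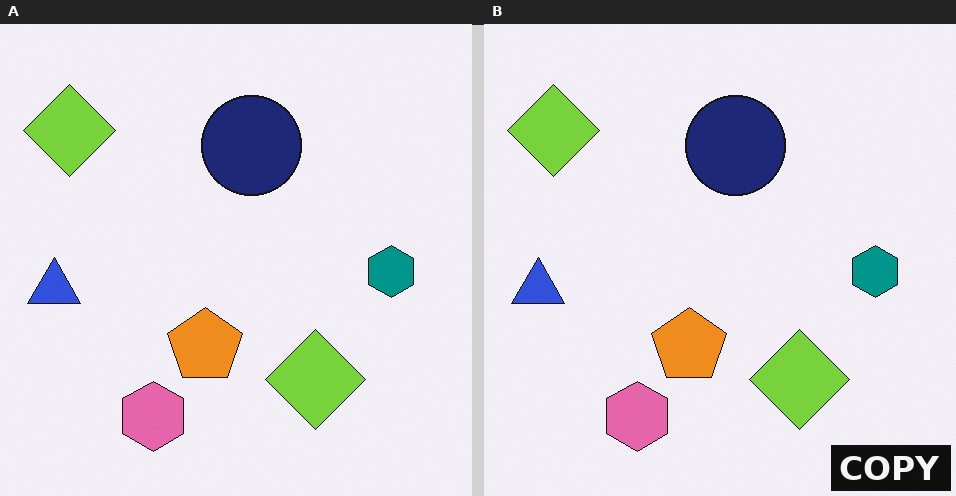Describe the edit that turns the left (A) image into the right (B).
The image was watermarked with the text "COPY" in the lower-right corner.

A dark label reading "COPY" appears in the lower-right corner.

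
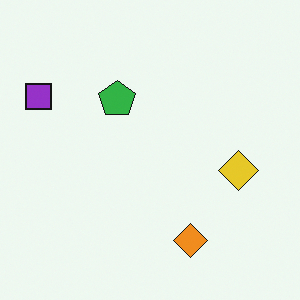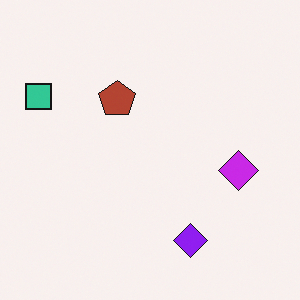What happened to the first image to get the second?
The image was hue-shifted through roughly half the color wheel.

Every shape's color has rotated by the same amount around the hue wheel — a uniform hue shift.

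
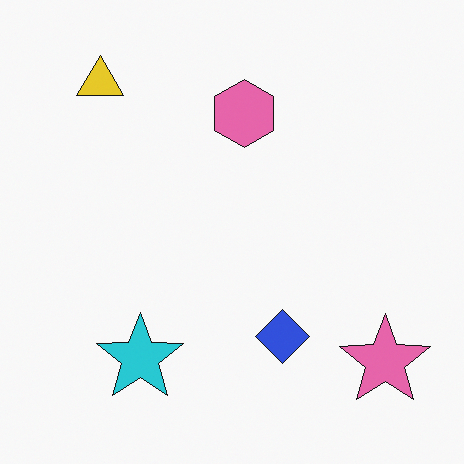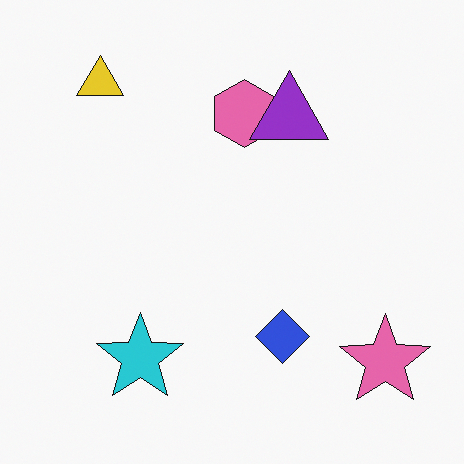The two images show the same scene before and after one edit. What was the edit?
This is the original image overlaid with an additional purple triangle.

A purple triangle appears in the second image that is absent from the first.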